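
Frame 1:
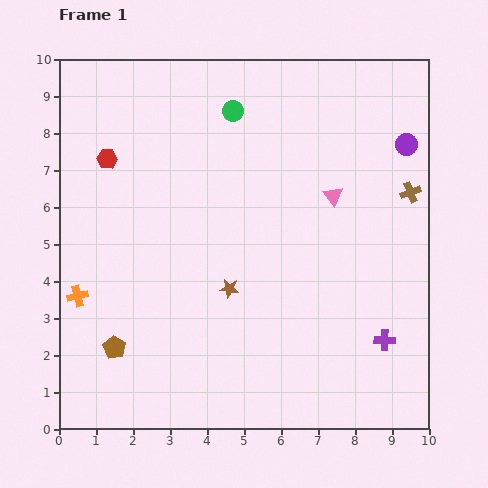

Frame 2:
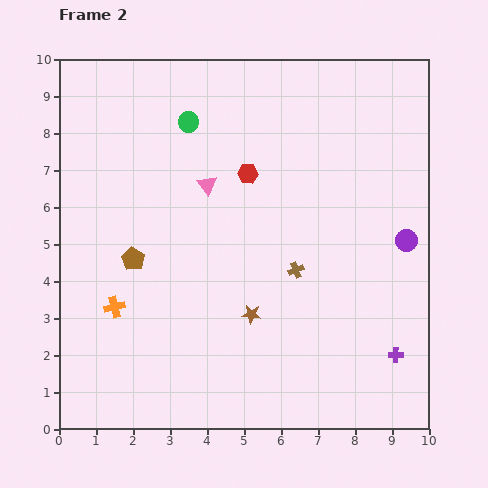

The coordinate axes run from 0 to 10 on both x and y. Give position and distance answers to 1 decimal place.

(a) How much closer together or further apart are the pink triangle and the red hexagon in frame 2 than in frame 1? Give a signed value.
-5.1

Distance in frame 1: 6.2. Distance in frame 2: 1.1.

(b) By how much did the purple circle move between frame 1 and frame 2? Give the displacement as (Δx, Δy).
(0.0, -2.6)

The purple circle was at (9.4, 7.7) in frame 1 and (9.4, 5.1) in frame 2.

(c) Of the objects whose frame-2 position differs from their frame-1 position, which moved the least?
the purple cross

(moved 0.5)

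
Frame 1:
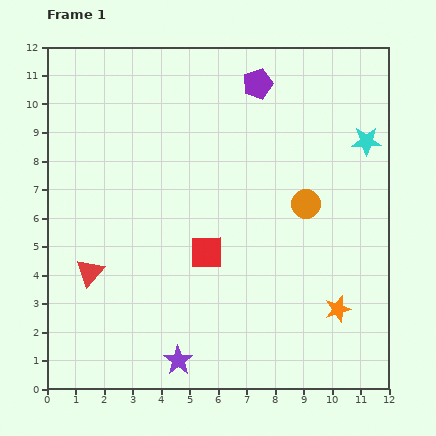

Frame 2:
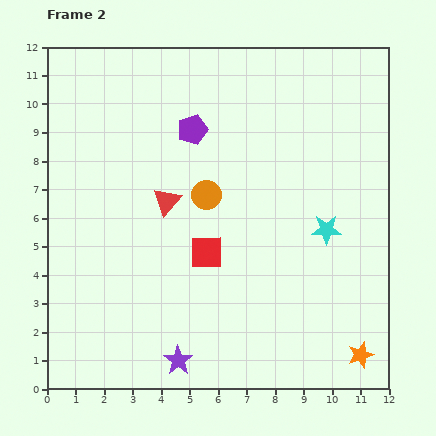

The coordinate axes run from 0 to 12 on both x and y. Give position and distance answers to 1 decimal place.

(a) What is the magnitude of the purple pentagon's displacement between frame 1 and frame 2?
2.8

The purple pentagon moved from (7.4, 10.7) to (5.1, 9.1), a distance of √(2.3² + 1.6²) ≈ 2.8.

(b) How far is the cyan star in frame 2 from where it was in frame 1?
3.4

The cyan star moved from (11.2, 8.7) to (9.8, 5.6), a distance of √(1.4² + 3.1²) ≈ 3.4.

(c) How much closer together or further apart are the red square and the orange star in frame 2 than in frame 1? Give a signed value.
+1.5

Distance in frame 1: 5.0. Distance in frame 2: 6.5.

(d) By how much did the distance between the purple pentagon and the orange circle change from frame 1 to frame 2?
-2.1

Distance in frame 1: 4.5. Distance in frame 2: 2.4.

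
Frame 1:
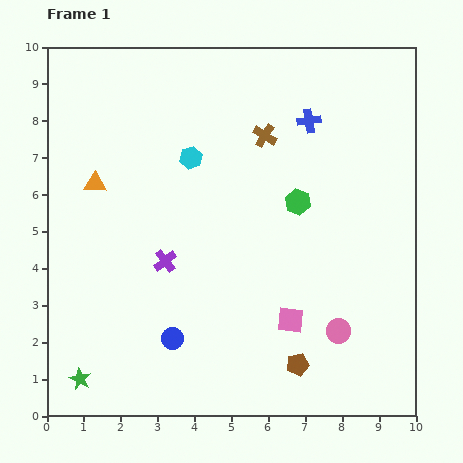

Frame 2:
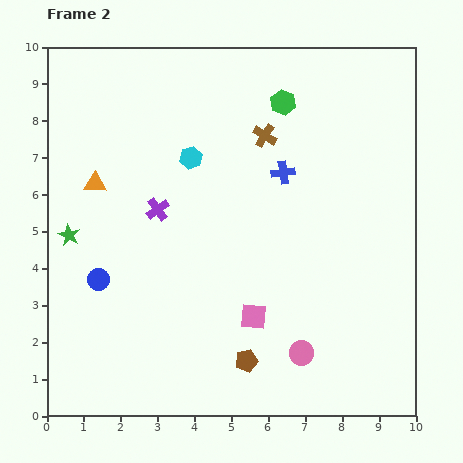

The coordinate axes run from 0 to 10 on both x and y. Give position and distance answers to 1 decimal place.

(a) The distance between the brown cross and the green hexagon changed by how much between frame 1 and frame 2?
-1.0

Distance in frame 1: 2.0. Distance in frame 2: 1.0.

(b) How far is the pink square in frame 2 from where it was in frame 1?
1.0

The pink square moved from (6.6, 2.6) to (5.6, 2.7), a distance of √(1.0² + 0.1²) ≈ 1.0.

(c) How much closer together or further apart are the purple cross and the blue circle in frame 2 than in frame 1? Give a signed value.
+0.4

Distance in frame 1: 2.1. Distance in frame 2: 2.5.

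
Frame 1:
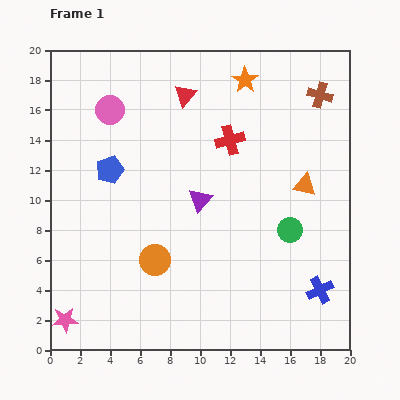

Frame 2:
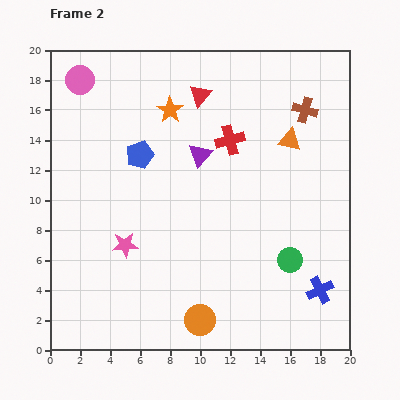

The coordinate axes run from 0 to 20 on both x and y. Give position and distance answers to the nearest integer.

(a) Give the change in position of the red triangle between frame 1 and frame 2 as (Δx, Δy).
(1, 0)

The red triangle was at (9, 17) in frame 1 and (10, 17) in frame 2.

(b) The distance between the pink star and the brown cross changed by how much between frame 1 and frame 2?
-8

Distance in frame 1: 23. Distance in frame 2: 15.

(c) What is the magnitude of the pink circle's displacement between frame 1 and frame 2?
3

The pink circle moved from (4, 16) to (2, 18), a distance of √(2² + 2²) ≈ 3.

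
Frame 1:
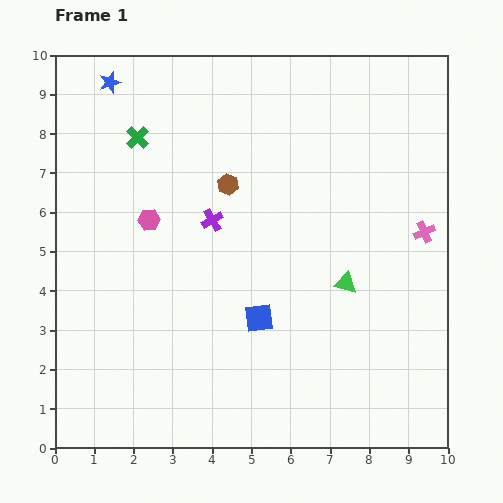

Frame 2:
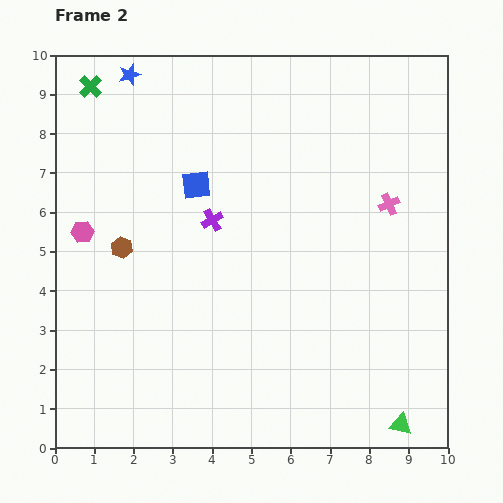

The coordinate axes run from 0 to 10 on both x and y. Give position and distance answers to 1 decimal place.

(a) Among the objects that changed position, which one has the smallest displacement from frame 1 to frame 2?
the blue star

(moved 0.5)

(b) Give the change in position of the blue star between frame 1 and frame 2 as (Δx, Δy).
(0.5, 0.2)

The blue star was at (1.4, 9.3) in frame 1 and (1.9, 9.5) in frame 2.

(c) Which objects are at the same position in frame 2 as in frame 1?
the purple cross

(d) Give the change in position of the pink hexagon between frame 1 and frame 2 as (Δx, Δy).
(-1.7, -0.3)

The pink hexagon was at (2.4, 5.8) in frame 1 and (0.7, 5.5) in frame 2.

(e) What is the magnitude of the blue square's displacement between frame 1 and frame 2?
3.8

The blue square moved from (5.2, 3.3) to (3.6, 6.7), a distance of √(1.6² + 3.4²) ≈ 3.8.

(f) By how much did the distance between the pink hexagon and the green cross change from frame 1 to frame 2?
+1.6

Distance in frame 1: 2.1. Distance in frame 2: 3.7.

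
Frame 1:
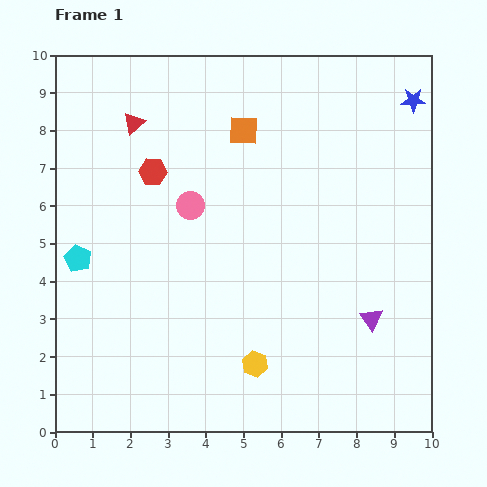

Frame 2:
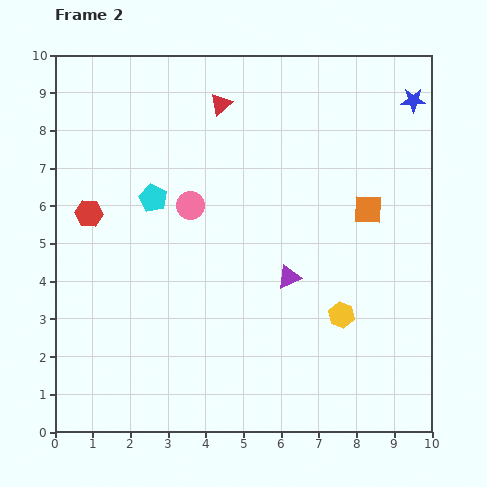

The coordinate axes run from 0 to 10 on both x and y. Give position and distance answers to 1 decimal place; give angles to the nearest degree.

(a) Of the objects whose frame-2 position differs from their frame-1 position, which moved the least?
the red hexagon

(moved 2.0)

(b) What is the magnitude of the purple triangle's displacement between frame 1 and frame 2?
2.5

The purple triangle moved from (8.4, 3.0) to (6.2, 4.1), a distance of √(2.2² + 1.1²) ≈ 2.5.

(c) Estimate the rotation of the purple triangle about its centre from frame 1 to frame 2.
41° clockwise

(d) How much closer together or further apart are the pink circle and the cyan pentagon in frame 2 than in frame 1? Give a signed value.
-2.3

Distance in frame 1: 3.3. Distance in frame 2: 1.0.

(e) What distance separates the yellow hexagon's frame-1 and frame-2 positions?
2.6

The yellow hexagon moved from (5.3, 1.8) to (7.6, 3.1), a distance of √(2.3² + 1.3²) ≈ 2.6.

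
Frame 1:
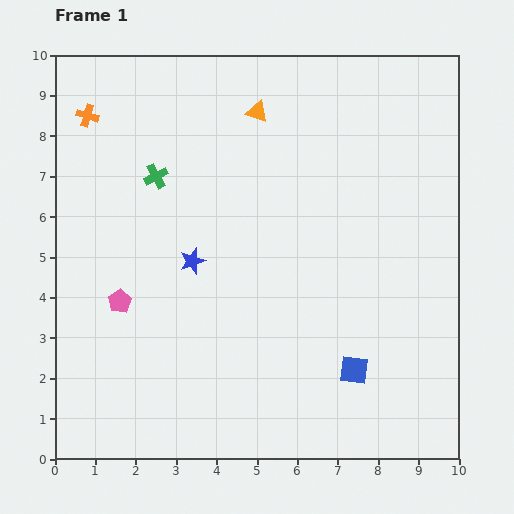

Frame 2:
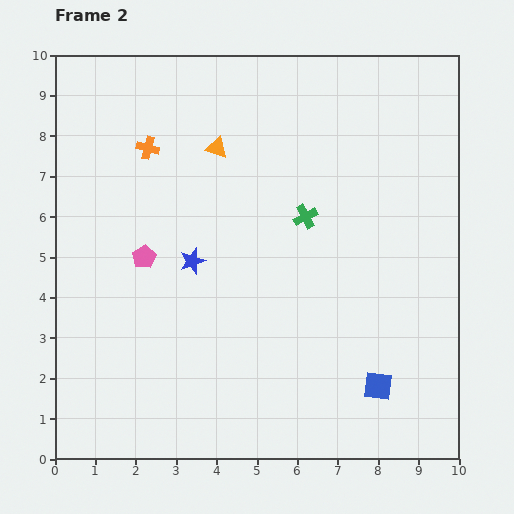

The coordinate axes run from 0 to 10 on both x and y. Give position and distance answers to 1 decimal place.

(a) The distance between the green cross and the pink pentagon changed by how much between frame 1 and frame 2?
+0.9

Distance in frame 1: 3.2. Distance in frame 2: 4.1.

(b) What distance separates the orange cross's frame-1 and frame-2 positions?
1.7

The orange cross moved from (0.8, 8.5) to (2.3, 7.7), a distance of √(1.5² + 0.8²) ≈ 1.7.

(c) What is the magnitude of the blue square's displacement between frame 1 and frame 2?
0.7

The blue square moved from (7.4, 2.2) to (8.0, 1.8), a distance of √(0.6² + 0.4²) ≈ 0.7.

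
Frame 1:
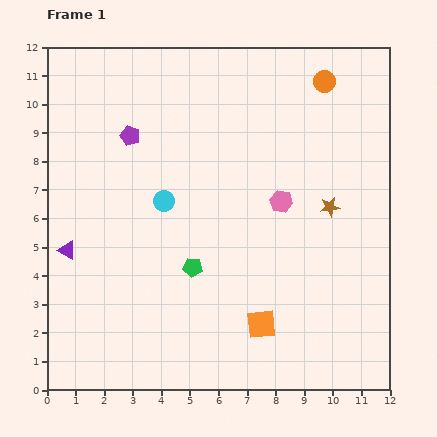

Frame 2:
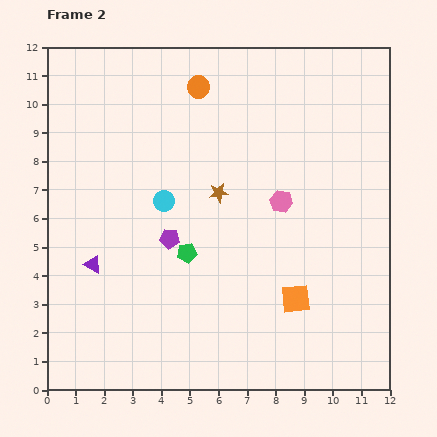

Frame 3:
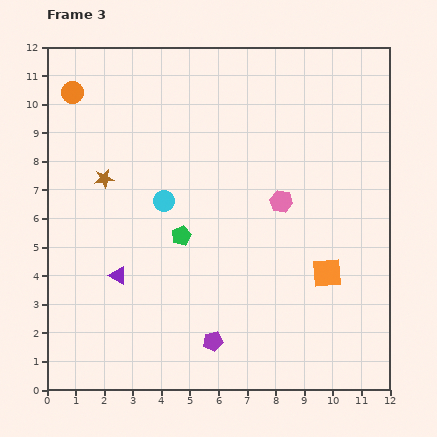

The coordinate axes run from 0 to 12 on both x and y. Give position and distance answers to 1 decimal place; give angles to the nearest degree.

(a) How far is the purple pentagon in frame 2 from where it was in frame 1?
3.9

The purple pentagon moved from (2.9, 8.9) to (4.3, 5.3), a distance of √(1.4² + 3.6²) ≈ 3.9.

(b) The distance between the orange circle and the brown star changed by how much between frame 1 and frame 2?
-0.6

Distance in frame 1: 4.4. Distance in frame 2: 3.8.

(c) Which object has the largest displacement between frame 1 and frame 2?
the orange circle

(moved 4.4; next 3.9)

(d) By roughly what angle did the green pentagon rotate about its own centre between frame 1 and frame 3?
30° counter-clockwise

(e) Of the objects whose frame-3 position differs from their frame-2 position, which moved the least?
the green pentagon

(moved 0.6)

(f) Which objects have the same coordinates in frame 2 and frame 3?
the pink hexagon, the cyan circle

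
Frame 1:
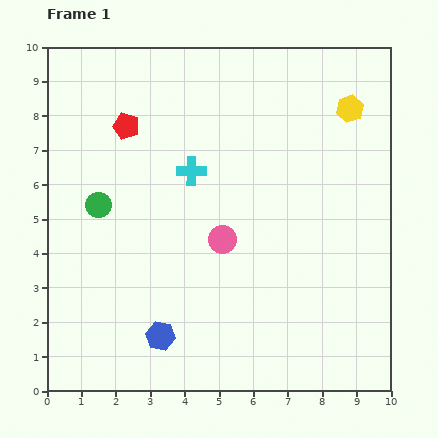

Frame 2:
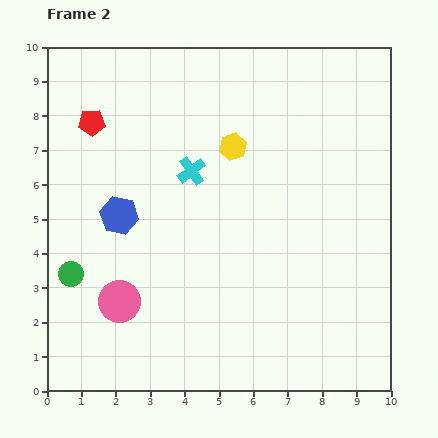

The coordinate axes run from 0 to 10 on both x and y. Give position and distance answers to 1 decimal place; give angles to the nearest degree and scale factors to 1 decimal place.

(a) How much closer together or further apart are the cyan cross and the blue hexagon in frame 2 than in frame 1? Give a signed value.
-2.4

Distance in frame 1: 4.9. Distance in frame 2: 2.5.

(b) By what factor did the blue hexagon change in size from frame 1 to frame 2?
1.3×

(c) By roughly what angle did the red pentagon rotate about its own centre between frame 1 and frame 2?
21° counter-clockwise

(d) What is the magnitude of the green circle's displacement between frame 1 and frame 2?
2.2

The green circle moved from (1.5, 5.4) to (0.7, 3.4), a distance of √(0.8² + 2.0²) ≈ 2.2.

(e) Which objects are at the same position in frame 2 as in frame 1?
the cyan cross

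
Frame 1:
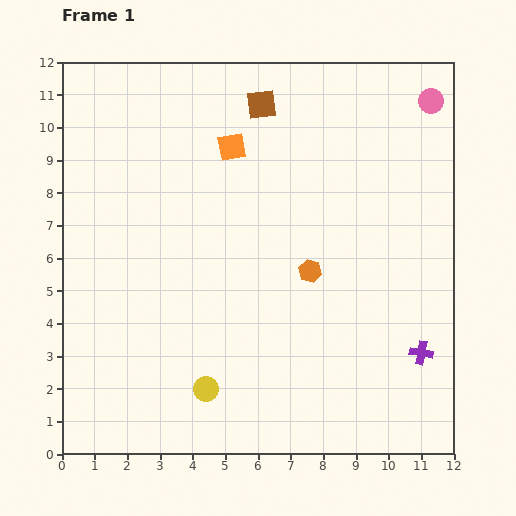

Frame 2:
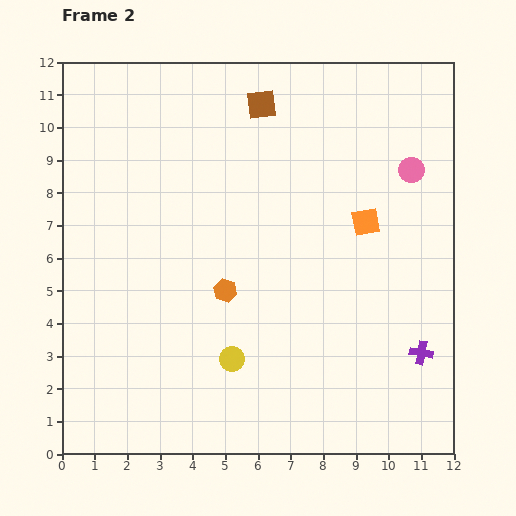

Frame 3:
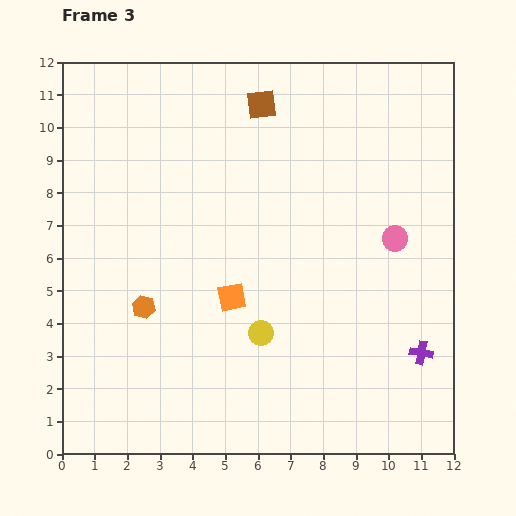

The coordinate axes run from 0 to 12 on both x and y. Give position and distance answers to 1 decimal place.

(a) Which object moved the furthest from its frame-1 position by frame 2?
the orange square

(moved 4.7; next 2.7)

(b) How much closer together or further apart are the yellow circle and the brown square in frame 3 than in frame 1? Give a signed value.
-1.9

Distance in frame 1: 8.9. Distance in frame 3: 7.0.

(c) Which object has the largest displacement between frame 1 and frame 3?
the orange hexagon

(moved 5.2; next 4.6)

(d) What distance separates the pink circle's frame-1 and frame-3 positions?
4.3

The pink circle moved from (11.3, 10.8) to (10.2, 6.6), a distance of √(1.1² + 4.2²) ≈ 4.3.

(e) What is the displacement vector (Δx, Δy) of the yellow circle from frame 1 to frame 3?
(1.7, 1.7)

The yellow circle was at (4.4, 2.0) in frame 1 and (6.1, 3.7) in frame 3.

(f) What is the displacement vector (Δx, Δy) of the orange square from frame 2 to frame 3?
(-4.1, -2.3)

The orange square was at (9.3, 7.1) in frame 2 and (5.2, 4.8) in frame 3.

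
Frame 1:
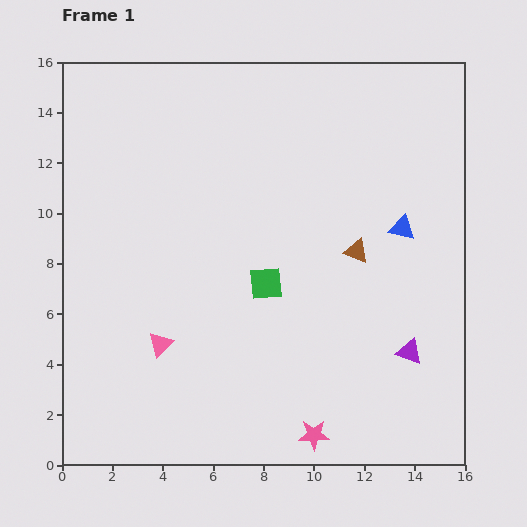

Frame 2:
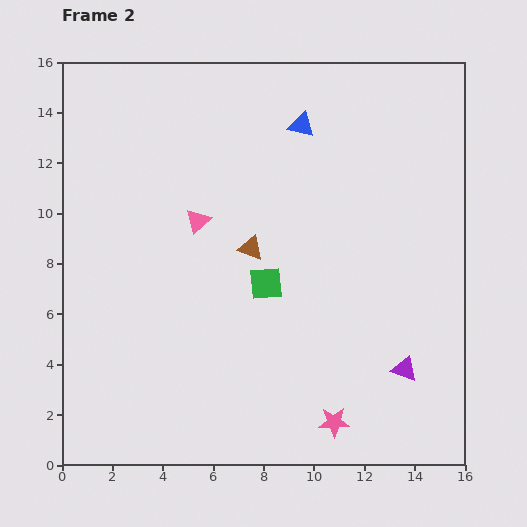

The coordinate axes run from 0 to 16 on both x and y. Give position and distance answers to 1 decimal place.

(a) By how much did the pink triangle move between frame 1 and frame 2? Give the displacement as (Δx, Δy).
(1.5, 4.9)

The pink triangle was at (3.9, 4.8) in frame 1 and (5.4, 9.7) in frame 2.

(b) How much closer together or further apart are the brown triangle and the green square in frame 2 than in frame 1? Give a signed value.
-2.3

Distance in frame 1: 3.8. Distance in frame 2: 1.5.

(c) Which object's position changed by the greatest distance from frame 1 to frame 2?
the blue triangle

(moved 5.7; next 5.1)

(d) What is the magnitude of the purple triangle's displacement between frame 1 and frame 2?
0.7

The purple triangle moved from (13.8, 4.5) to (13.6, 3.8), a distance of √(0.2² + 0.7²) ≈ 0.7.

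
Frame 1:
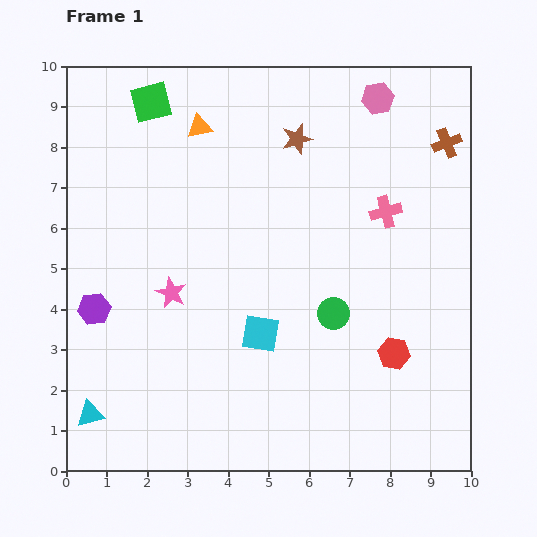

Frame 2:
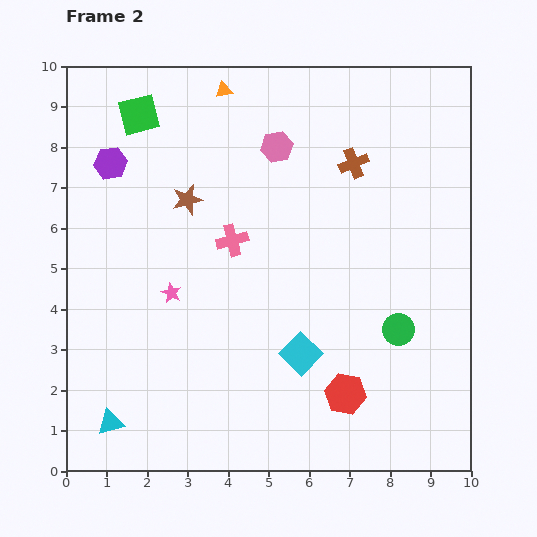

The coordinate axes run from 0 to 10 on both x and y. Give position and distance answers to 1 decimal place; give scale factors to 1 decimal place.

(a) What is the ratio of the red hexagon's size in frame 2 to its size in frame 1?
1.3×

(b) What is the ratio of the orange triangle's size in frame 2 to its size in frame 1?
0.7×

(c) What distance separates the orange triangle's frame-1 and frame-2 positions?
1.1

The orange triangle moved from (3.3, 8.5) to (3.9, 9.4), a distance of √(0.6² + 0.9²) ≈ 1.1.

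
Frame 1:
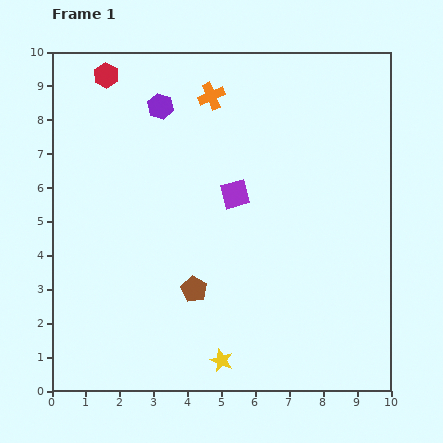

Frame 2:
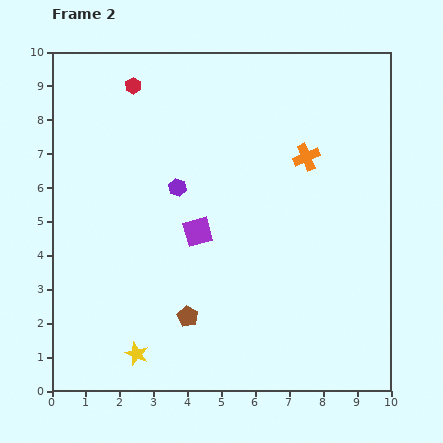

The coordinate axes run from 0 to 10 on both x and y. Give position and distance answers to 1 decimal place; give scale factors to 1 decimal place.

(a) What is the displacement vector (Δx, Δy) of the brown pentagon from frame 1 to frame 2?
(-0.2, -0.8)

The brown pentagon was at (4.2, 3.0) in frame 1 and (4.0, 2.2) in frame 2.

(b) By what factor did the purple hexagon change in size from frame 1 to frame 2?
0.7×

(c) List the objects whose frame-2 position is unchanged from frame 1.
none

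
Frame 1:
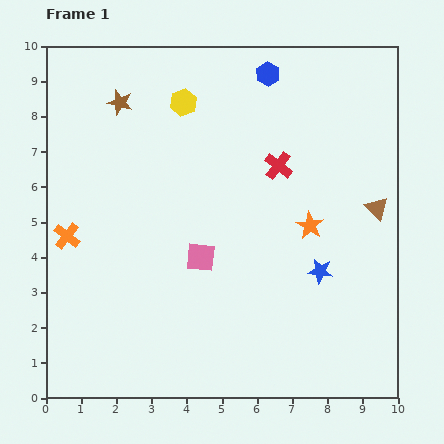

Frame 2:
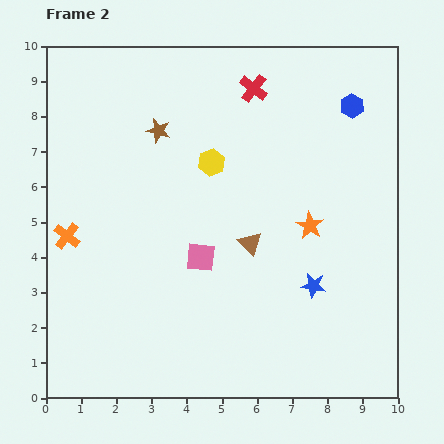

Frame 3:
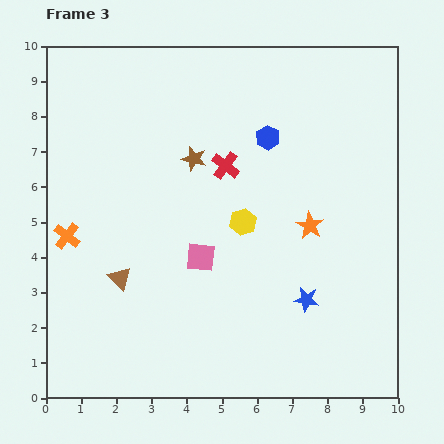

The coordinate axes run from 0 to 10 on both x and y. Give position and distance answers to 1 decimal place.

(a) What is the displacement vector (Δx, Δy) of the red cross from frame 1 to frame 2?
(-0.7, 2.2)

The red cross was at (6.6, 6.6) in frame 1 and (5.9, 8.8) in frame 2.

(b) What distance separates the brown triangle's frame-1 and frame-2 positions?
3.7

The brown triangle moved from (9.4, 5.4) to (5.8, 4.4), a distance of √(3.6² + 1.0²) ≈ 3.7.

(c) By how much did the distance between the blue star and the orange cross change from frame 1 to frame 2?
-0.2

Distance in frame 1: 7.3. Distance in frame 2: 7.1.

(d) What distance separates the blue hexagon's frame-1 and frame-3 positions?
1.8

The blue hexagon moved from (6.3, 9.2) to (6.3, 7.4), a distance of √(0.0² + 1.8²) ≈ 1.8.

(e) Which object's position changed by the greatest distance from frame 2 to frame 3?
the brown triangle

(moved 3.8; next 2.6)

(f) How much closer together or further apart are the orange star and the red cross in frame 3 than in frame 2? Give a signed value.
-1.3

Distance in frame 2: 4.2. Distance in frame 3: 2.9.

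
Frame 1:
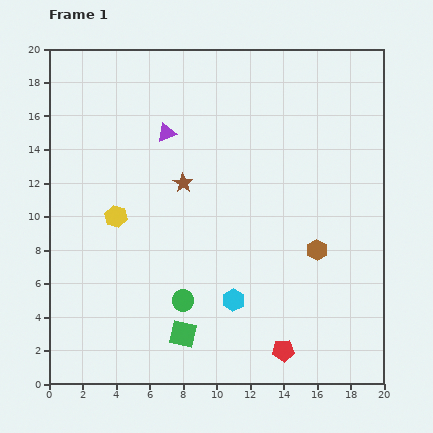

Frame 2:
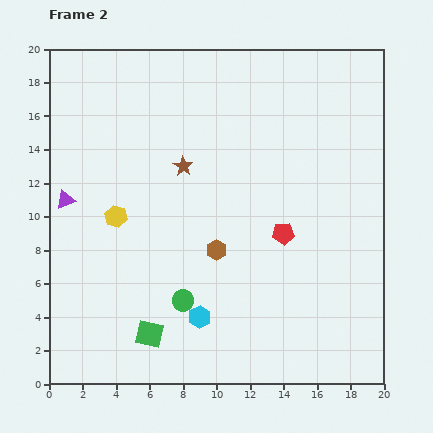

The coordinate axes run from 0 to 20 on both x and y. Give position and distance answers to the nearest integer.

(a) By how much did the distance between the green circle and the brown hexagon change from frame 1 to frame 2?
-5

Distance in frame 1: 9. Distance in frame 2: 4.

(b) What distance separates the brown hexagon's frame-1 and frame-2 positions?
6

The brown hexagon moved from (16, 8) to (10, 8), a distance of √(6² + 0²) ≈ 6.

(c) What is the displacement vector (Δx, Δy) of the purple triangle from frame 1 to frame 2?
(-6, -4)

The purple triangle was at (7, 15) in frame 1 and (1, 11) in frame 2.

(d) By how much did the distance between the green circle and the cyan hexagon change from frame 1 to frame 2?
-2

Distance in frame 1: 3. Distance in frame 2: 1.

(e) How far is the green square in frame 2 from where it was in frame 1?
2

The green square moved from (8, 3) to (6, 3), a distance of √(2² + 0²) ≈ 2.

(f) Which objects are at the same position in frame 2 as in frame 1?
the green circle, the yellow hexagon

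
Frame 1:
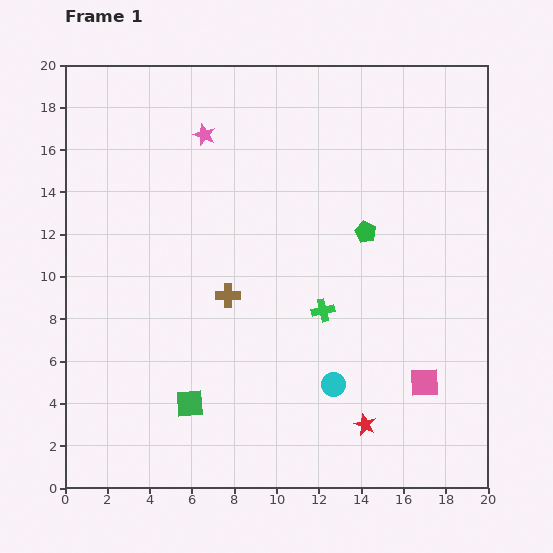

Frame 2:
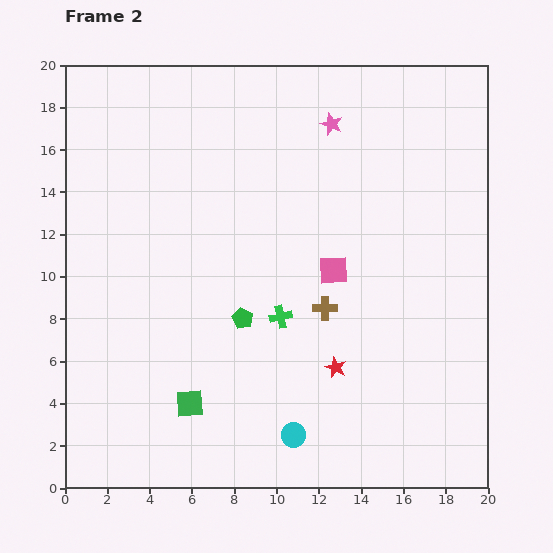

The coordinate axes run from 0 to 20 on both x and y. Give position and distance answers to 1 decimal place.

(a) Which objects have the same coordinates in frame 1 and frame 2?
the green square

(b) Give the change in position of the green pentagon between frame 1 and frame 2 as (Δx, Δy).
(-5.8, -4.1)

The green pentagon was at (14.2, 12.1) in frame 1 and (8.4, 8.0) in frame 2.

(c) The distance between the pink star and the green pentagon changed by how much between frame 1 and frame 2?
+1.2

Distance in frame 1: 8.9. Distance in frame 2: 10.1.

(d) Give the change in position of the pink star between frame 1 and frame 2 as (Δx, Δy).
(6.0, 0.5)

The pink star was at (6.6, 16.7) in frame 1 and (12.6, 17.2) in frame 2.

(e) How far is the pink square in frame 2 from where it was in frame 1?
6.8

The pink square moved from (17.0, 5.0) to (12.7, 10.3), a distance of √(4.3² + 5.3²) ≈ 6.8.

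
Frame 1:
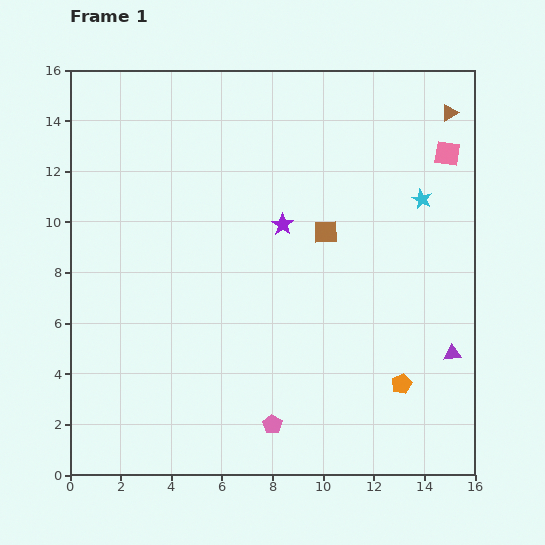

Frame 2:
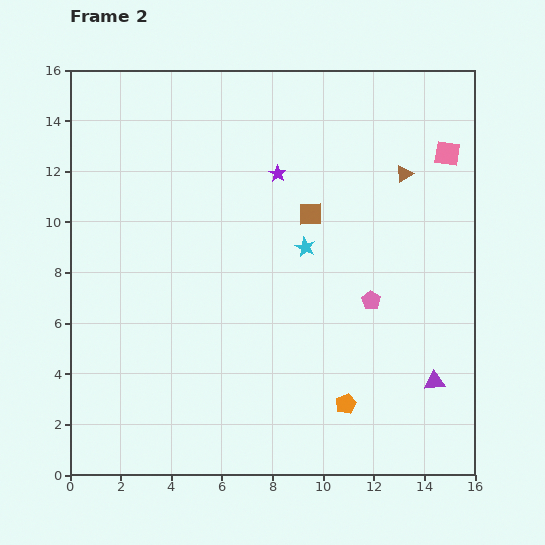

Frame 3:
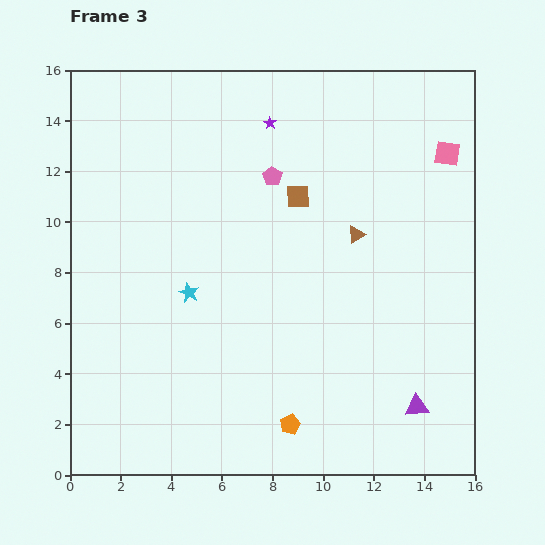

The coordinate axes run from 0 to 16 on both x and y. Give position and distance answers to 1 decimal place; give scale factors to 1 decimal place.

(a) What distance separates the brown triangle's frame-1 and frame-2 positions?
3.0

The brown triangle moved from (15.0, 14.3) to (13.2, 11.9), a distance of √(1.8² + 2.4²) ≈ 3.0.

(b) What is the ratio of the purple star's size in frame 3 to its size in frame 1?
0.6×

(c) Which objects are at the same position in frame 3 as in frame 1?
the pink square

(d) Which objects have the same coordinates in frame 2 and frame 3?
the pink square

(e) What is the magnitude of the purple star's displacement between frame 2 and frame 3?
2.0

The purple star moved from (8.2, 11.9) to (7.9, 13.9), a distance of √(0.3² + 2.0²) ≈ 2.0.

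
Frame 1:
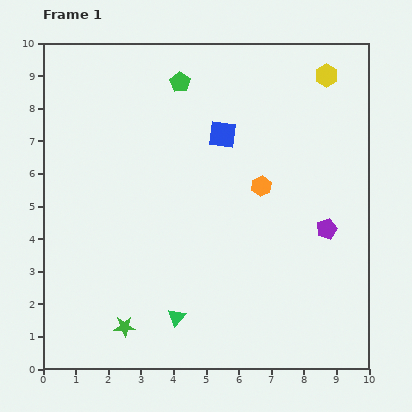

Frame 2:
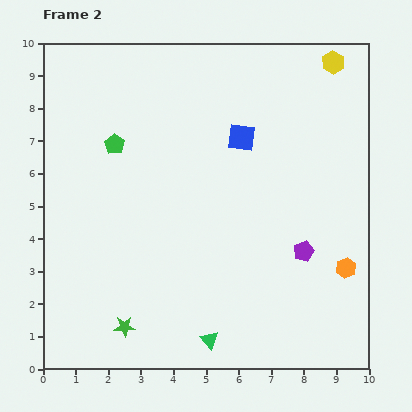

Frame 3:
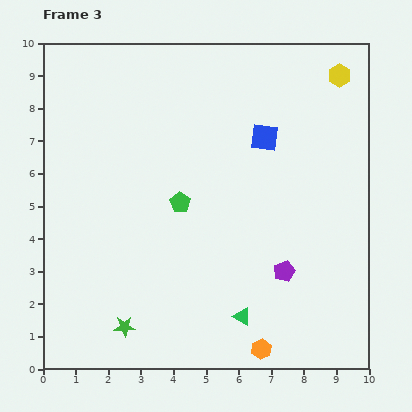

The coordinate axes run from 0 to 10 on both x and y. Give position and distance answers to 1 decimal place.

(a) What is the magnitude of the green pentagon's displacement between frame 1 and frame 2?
2.8

The green pentagon moved from (4.2, 8.8) to (2.2, 6.9), a distance of √(2.0² + 1.9²) ≈ 2.8.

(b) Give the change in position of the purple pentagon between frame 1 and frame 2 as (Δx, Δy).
(-0.7, -0.7)

The purple pentagon was at (8.7, 4.3) in frame 1 and (8.0, 3.6) in frame 2.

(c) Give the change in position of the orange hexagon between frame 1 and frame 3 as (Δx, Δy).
(0.0, -5.0)

The orange hexagon was at (6.7, 5.6) in frame 1 and (6.7, 0.6) in frame 3.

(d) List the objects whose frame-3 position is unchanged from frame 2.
the green star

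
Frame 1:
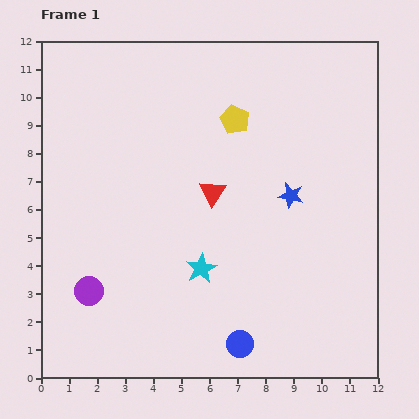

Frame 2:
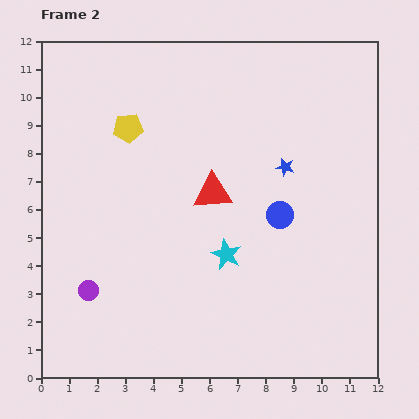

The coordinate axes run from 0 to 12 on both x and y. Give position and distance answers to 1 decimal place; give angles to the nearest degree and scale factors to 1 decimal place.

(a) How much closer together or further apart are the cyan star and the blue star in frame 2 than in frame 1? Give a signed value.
-0.4

Distance in frame 1: 4.1. Distance in frame 2: 3.7.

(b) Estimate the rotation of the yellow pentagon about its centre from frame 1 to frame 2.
31° counter-clockwise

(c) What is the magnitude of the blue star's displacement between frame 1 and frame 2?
1.0

The blue star moved from (8.9, 6.5) to (8.7, 7.5), a distance of √(0.2² + 1.0²) ≈ 1.0.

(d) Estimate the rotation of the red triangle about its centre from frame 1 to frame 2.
53° clockwise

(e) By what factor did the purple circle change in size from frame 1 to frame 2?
0.7×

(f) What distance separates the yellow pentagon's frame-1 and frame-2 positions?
3.8

The yellow pentagon moved from (6.9, 9.2) to (3.1, 8.9), a distance of √(3.8² + 0.3²) ≈ 3.8.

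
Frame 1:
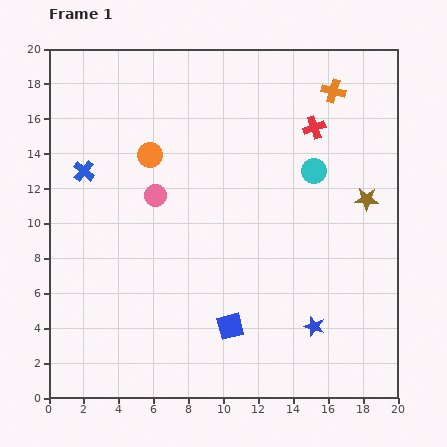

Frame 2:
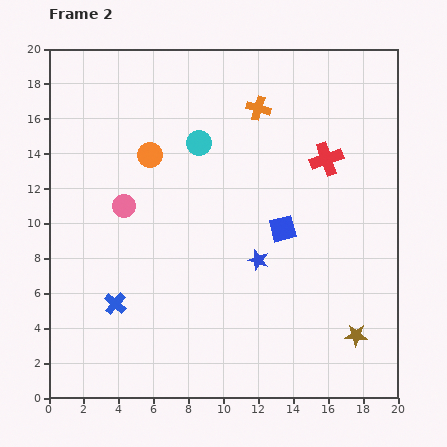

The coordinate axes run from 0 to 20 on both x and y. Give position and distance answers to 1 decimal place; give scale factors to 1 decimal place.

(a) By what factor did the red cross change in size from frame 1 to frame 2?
1.5×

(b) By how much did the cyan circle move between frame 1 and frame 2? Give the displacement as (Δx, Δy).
(-6.6, 1.6)

The cyan circle was at (15.2, 13.0) in frame 1 and (8.6, 14.6) in frame 2.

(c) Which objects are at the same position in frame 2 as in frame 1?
the orange circle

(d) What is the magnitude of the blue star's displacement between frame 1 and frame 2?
5.0

The blue star moved from (15.2, 4.1) to (12.0, 7.9), a distance of √(3.2² + 3.8²) ≈ 5.0.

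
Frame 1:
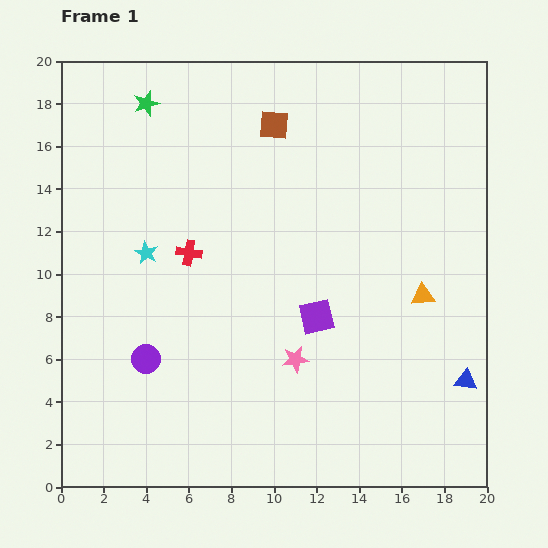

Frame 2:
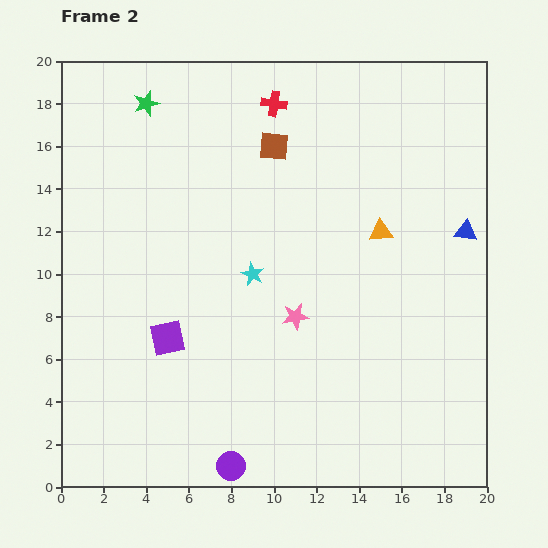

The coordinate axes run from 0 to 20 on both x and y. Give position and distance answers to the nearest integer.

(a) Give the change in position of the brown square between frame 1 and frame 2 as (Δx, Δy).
(0, -1)

The brown square was at (10, 17) in frame 1 and (10, 16) in frame 2.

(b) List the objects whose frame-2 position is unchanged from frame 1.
the green star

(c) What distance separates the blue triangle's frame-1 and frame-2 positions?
7

The blue triangle moved from (19, 5) to (19, 12), a distance of √(0² + 7²) ≈ 7.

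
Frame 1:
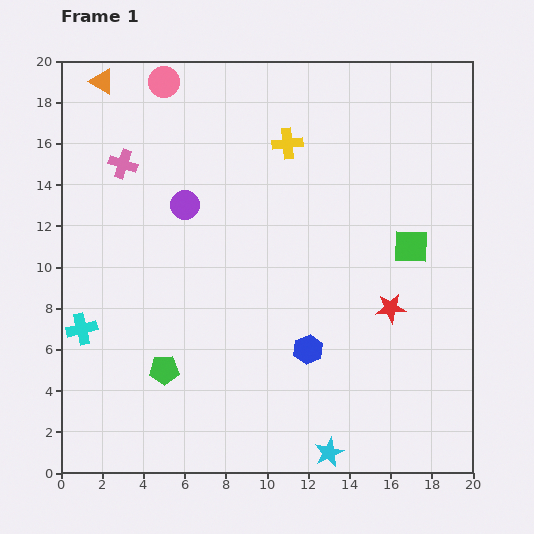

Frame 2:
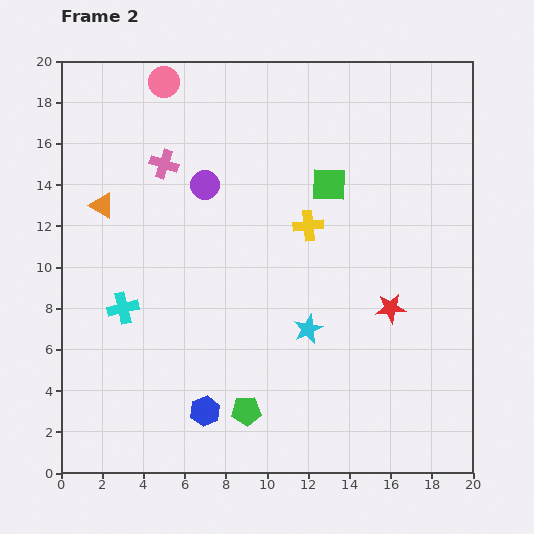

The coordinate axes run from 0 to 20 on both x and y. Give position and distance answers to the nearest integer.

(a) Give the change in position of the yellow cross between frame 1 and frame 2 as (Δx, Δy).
(1, -4)

The yellow cross was at (11, 16) in frame 1 and (12, 12) in frame 2.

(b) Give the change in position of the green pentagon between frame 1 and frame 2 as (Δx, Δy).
(4, -2)

The green pentagon was at (5, 5) in frame 1 and (9, 3) in frame 2.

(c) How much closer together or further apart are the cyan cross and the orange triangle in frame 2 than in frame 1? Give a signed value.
-7

Distance in frame 1: 12. Distance in frame 2: 5.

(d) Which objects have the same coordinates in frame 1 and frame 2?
the red star, the pink circle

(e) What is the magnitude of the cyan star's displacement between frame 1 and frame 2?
6

The cyan star moved from (13, 1) to (12, 7), a distance of √(1² + 6²) ≈ 6.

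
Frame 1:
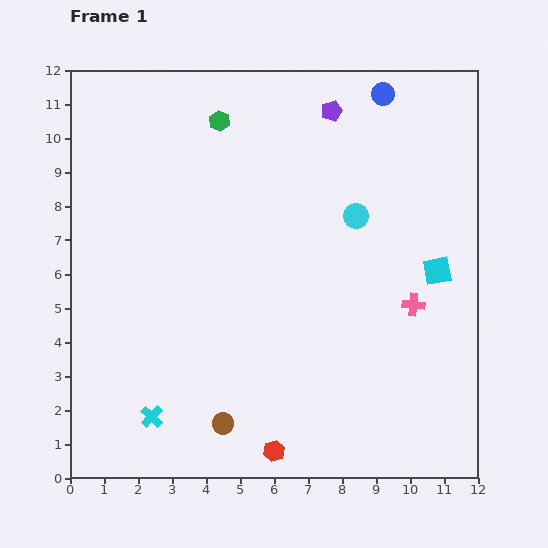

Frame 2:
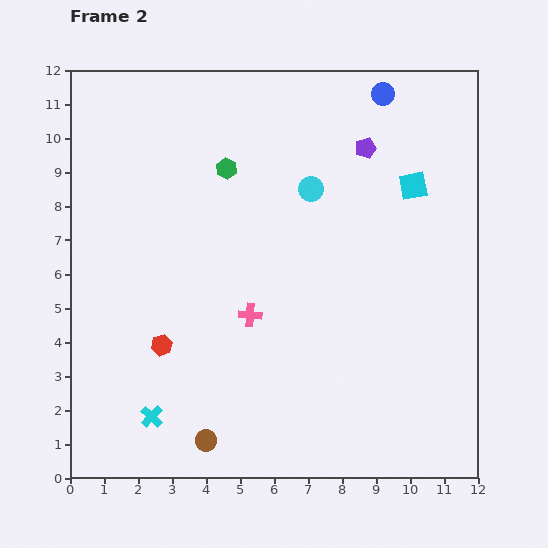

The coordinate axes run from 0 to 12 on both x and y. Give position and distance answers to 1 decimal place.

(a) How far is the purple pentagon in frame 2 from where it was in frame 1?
1.5

The purple pentagon moved from (7.7, 10.8) to (8.7, 9.7), a distance of √(1.0² + 1.1²) ≈ 1.5.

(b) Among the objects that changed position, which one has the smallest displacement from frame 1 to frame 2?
the brown circle

(moved 0.7)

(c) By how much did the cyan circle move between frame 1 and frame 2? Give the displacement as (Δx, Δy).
(-1.3, 0.8)

The cyan circle was at (8.4, 7.7) in frame 1 and (7.1, 8.5) in frame 2.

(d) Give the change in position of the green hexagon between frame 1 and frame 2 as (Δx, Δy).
(0.2, -1.4)

The green hexagon was at (4.4, 10.5) in frame 1 and (4.6, 9.1) in frame 2.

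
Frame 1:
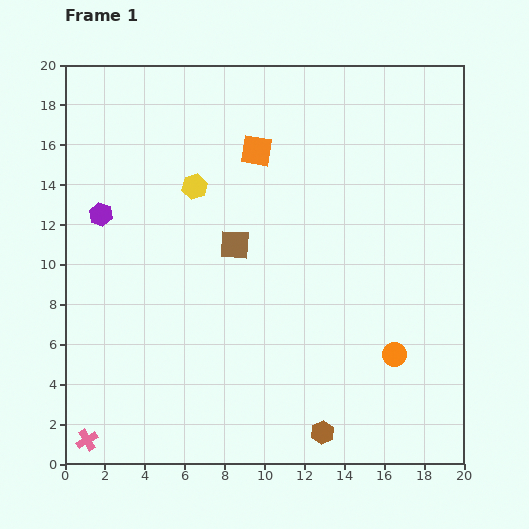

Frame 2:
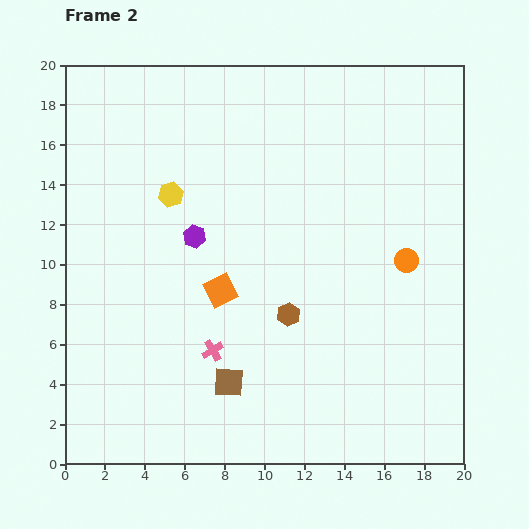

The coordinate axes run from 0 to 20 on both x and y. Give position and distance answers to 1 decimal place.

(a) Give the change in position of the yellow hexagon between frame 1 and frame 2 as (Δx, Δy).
(-1.2, -0.4)

The yellow hexagon was at (6.5, 13.9) in frame 1 and (5.3, 13.5) in frame 2.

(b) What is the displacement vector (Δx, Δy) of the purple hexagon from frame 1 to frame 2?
(4.7, -1.1)

The purple hexagon was at (1.8, 12.5) in frame 1 and (6.5, 11.4) in frame 2.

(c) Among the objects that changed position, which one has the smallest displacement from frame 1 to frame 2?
the yellow hexagon

(moved 1.3)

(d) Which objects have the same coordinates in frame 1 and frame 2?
none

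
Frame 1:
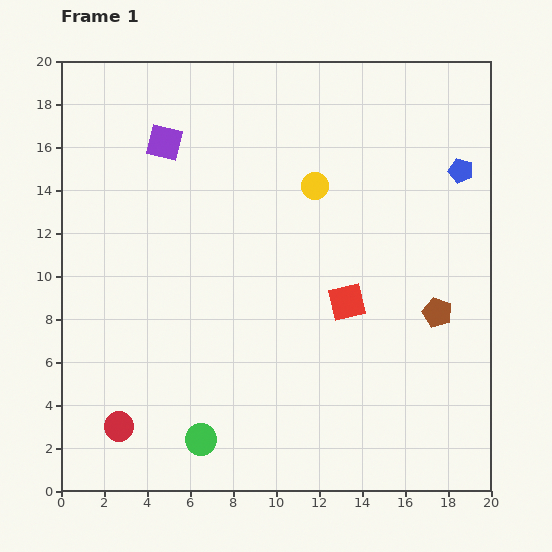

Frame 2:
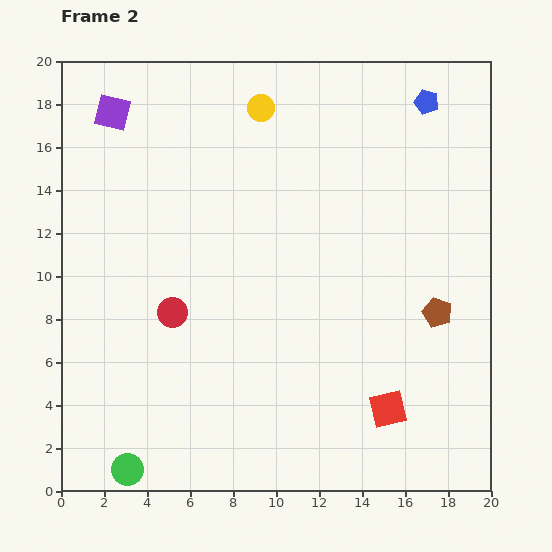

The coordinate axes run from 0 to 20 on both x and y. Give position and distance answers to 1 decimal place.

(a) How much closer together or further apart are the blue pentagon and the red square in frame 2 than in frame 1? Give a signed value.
+6.3

Distance in frame 1: 8.1. Distance in frame 2: 14.4.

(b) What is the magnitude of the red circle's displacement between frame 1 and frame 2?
5.9

The red circle moved from (2.7, 3.0) to (5.2, 8.3), a distance of √(2.5² + 5.3²) ≈ 5.9.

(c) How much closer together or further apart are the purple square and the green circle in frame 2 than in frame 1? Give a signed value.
+2.7

Distance in frame 1: 13.9. Distance in frame 2: 16.6.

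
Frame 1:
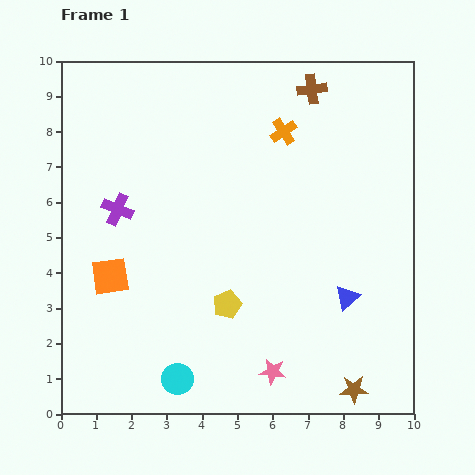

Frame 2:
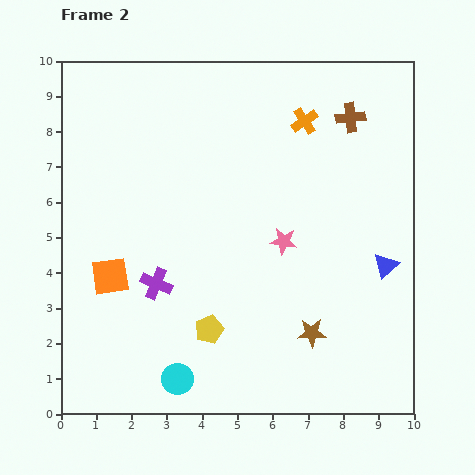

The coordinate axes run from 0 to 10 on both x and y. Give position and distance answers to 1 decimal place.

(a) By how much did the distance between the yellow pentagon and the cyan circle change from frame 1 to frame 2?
-0.8

Distance in frame 1: 2.5. Distance in frame 2: 1.7.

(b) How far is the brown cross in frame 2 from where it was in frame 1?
1.4

The brown cross moved from (7.1, 9.2) to (8.2, 8.4), a distance of √(1.1² + 0.8²) ≈ 1.4.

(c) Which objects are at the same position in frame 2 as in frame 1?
the cyan circle, the orange square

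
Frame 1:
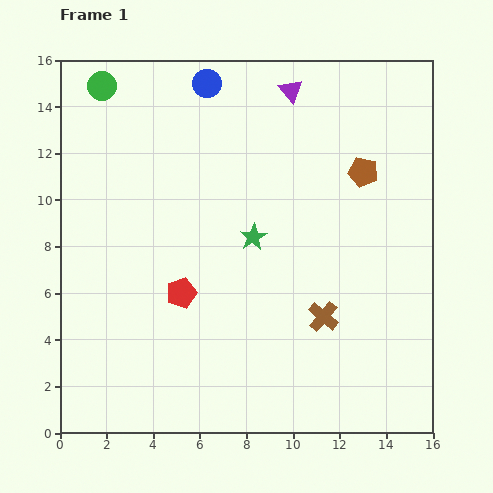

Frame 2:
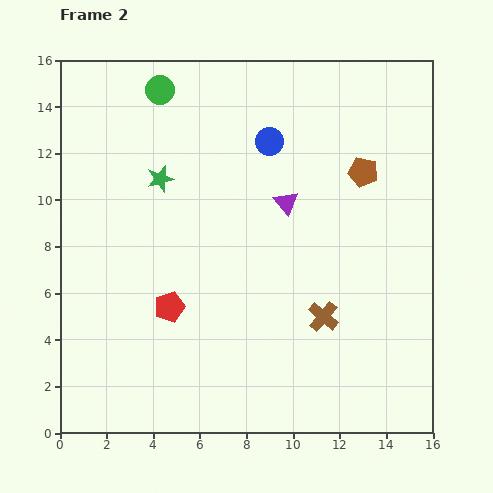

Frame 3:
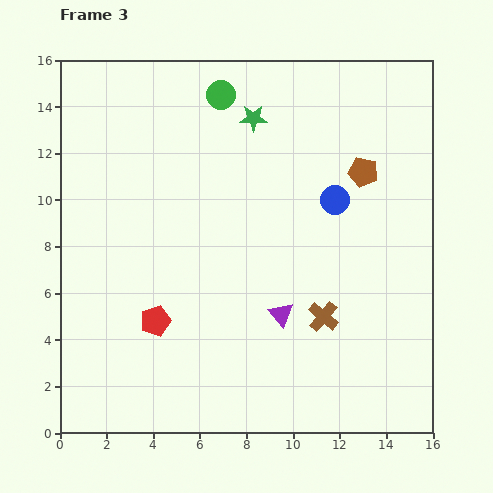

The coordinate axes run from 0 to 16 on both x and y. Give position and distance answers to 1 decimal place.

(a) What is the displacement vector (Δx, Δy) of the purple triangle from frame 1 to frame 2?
(-0.2, -4.8)

The purple triangle was at (9.9, 14.7) in frame 1 and (9.7, 9.9) in frame 2.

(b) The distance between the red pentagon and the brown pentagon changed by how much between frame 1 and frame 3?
+1.6

Distance in frame 1: 9.4. Distance in frame 3: 11.0.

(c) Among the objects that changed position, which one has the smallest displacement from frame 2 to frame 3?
the red pentagon

(moved 0.8)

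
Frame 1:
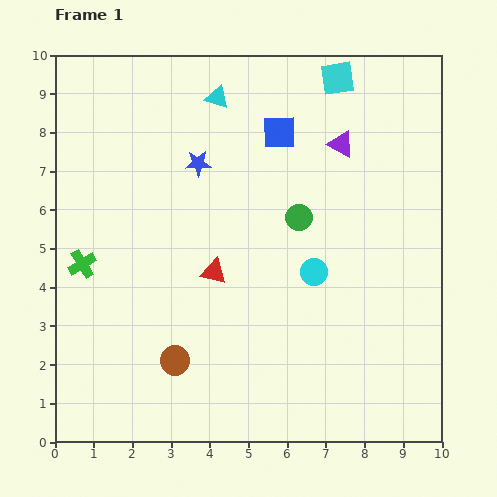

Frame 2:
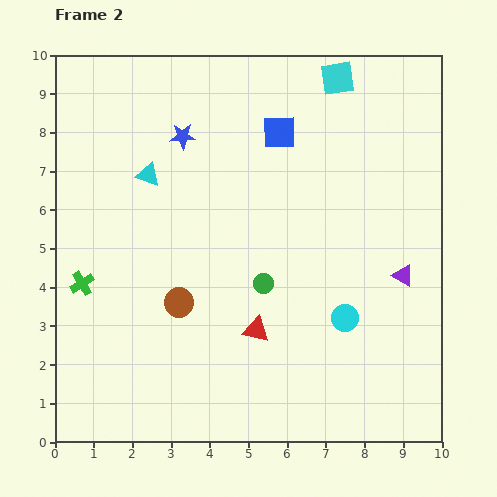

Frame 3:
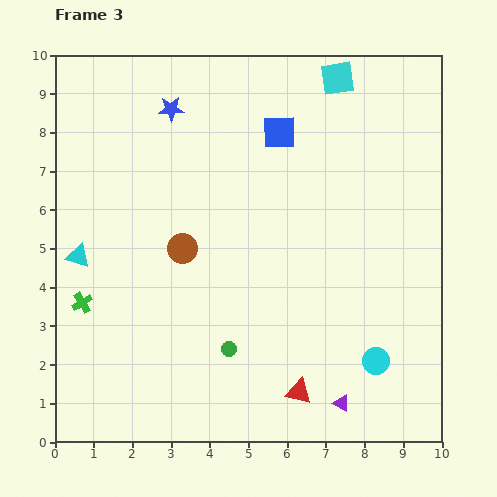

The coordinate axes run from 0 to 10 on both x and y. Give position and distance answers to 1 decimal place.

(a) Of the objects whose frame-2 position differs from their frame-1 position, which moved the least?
the green cross

(moved 0.5)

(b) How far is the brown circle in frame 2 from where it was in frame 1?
1.5

The brown circle moved from (3.1, 2.1) to (3.2, 3.6), a distance of √(0.1² + 1.5²) ≈ 1.5.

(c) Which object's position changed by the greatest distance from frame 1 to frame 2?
the purple triangle

(moved 3.8; next 2.7)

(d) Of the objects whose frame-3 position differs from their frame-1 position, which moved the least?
the green cross

(moved 1.0)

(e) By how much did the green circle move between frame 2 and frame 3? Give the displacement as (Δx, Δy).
(-0.9, -1.7)

The green circle was at (5.4, 4.1) in frame 2 and (4.5, 2.4) in frame 3.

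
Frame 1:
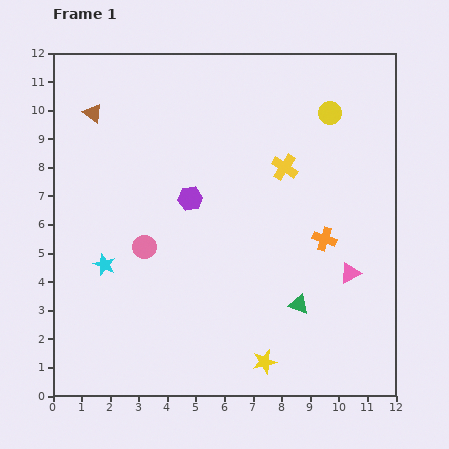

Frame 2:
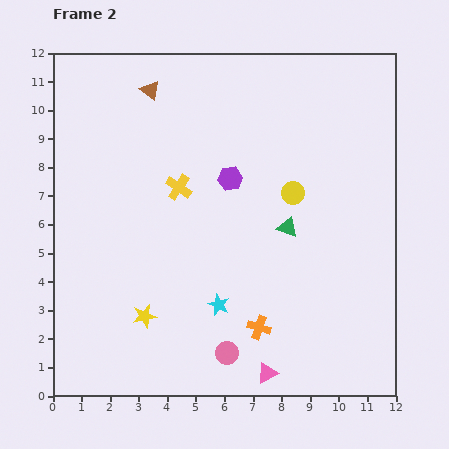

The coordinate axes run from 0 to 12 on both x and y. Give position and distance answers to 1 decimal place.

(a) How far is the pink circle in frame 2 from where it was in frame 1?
4.7

The pink circle moved from (3.2, 5.2) to (6.1, 1.5), a distance of √(2.9² + 3.7²) ≈ 4.7.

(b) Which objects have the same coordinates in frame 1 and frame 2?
none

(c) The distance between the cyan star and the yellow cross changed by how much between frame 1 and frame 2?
-2.9

Distance in frame 1: 7.2. Distance in frame 2: 4.3.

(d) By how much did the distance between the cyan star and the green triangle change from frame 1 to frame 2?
-3.3

Distance in frame 1: 6.9. Distance in frame 2: 3.6.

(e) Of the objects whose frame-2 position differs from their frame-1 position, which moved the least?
the purple hexagon

(moved 1.6)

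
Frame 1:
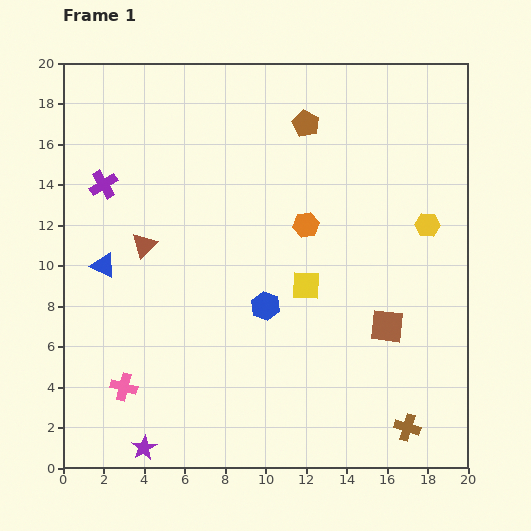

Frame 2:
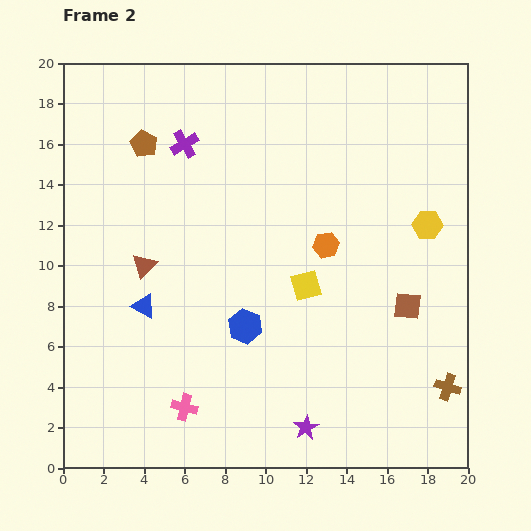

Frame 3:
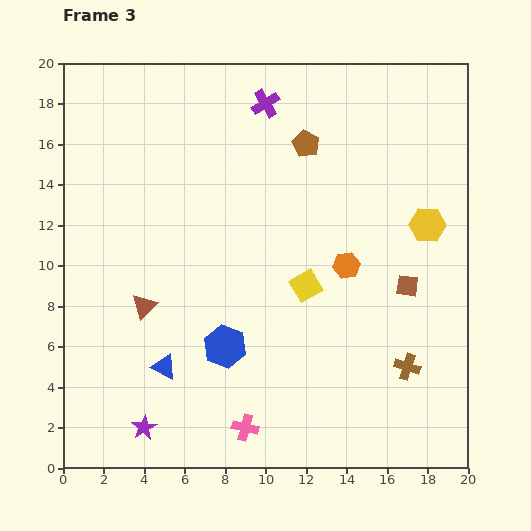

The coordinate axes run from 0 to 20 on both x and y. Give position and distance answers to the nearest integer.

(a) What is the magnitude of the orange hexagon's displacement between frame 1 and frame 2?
1

The orange hexagon moved from (12, 12) to (13, 11), a distance of √(1² + 1²) ≈ 1.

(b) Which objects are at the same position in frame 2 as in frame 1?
the yellow square, the yellow hexagon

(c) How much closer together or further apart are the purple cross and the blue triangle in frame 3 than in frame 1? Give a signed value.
+10

Distance in frame 1: 4. Distance in frame 3: 14.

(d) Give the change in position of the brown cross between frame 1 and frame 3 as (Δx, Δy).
(0, 3)

The brown cross was at (17, 2) in frame 1 and (17, 5) in frame 3.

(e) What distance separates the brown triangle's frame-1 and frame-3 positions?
3

The brown triangle moved from (4, 11) to (4, 8), a distance of √(0² + 3²) ≈ 3.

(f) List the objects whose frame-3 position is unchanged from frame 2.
the yellow square, the yellow hexagon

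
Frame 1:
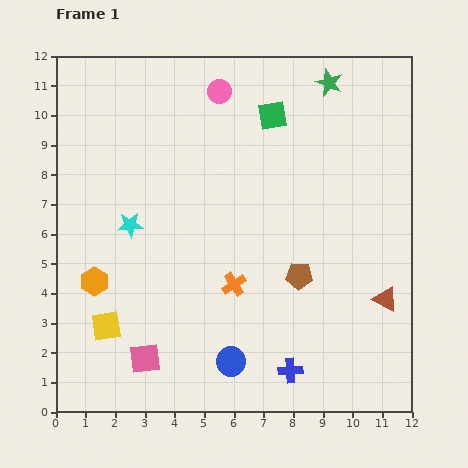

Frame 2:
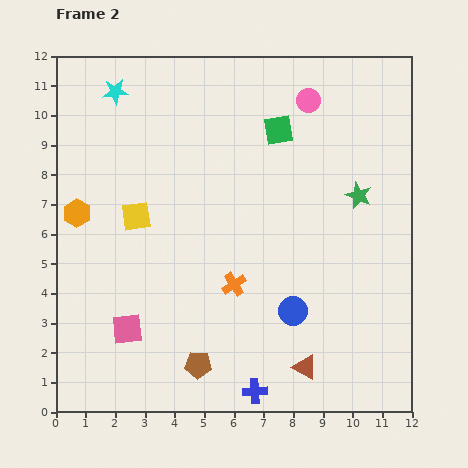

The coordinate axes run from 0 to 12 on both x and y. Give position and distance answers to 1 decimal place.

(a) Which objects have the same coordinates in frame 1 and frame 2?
the orange cross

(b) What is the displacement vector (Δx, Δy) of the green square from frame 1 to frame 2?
(0.2, -0.5)

The green square was at (7.3, 10.0) in frame 1 and (7.5, 9.5) in frame 2.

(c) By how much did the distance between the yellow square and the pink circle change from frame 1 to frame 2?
-1.8

Distance in frame 1: 8.8. Distance in frame 2: 7.0.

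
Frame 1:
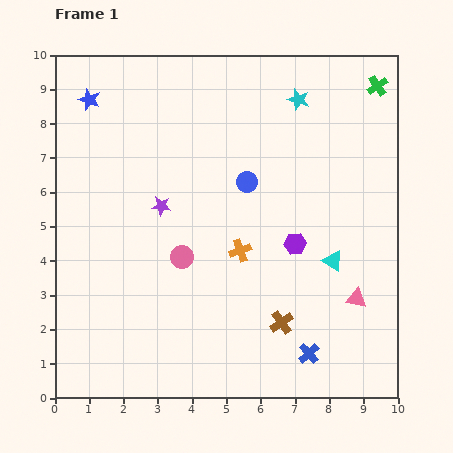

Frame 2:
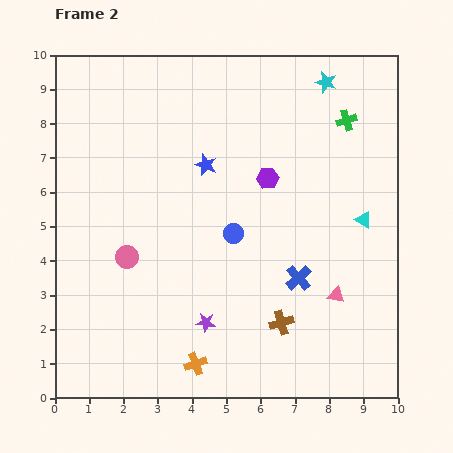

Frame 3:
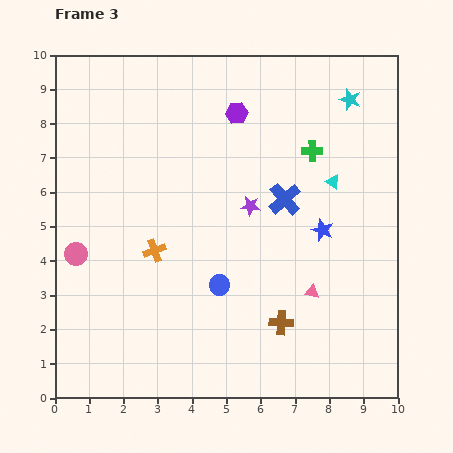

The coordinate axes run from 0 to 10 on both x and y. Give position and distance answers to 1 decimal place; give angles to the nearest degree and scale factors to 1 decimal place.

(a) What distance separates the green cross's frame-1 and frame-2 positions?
1.3

The green cross moved from (9.4, 9.1) to (8.5, 8.1), a distance of √(0.9² + 1.0²) ≈ 1.3.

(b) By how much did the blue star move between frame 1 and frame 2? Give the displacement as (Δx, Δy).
(3.4, -1.9)

The blue star was at (1.0, 8.7) in frame 1 and (4.4, 6.8) in frame 2.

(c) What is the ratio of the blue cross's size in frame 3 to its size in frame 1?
1.5×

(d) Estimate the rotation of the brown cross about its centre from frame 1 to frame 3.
40° clockwise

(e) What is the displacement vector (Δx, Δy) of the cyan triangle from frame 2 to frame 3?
(-0.9, 1.1)

The cyan triangle was at (9.0, 5.2) in frame 2 and (8.1, 6.3) in frame 3.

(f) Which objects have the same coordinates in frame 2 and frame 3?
the brown cross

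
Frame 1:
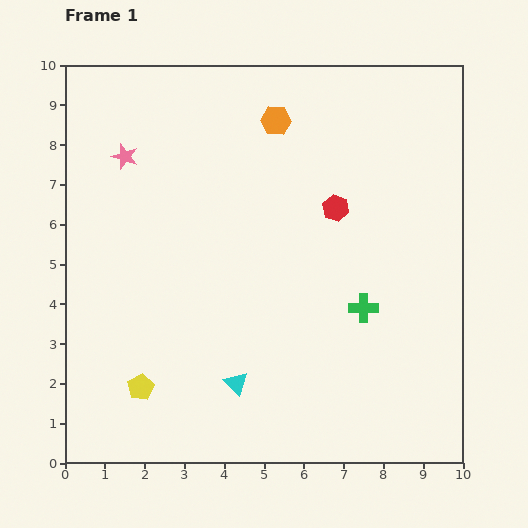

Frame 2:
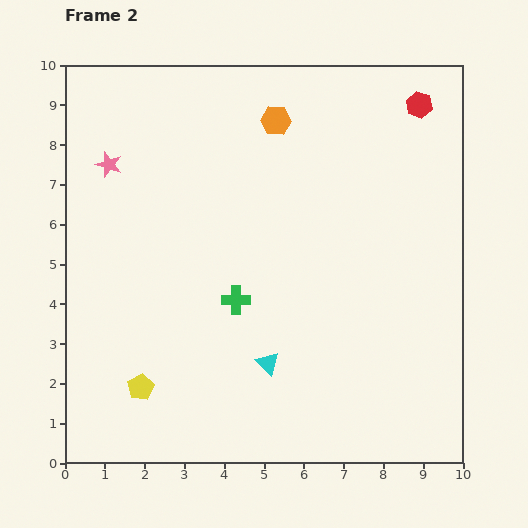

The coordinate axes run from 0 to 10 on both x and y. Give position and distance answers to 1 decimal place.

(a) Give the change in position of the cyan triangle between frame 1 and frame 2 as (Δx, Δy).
(0.8, 0.5)

The cyan triangle was at (4.3, 2.0) in frame 1 and (5.1, 2.5) in frame 2.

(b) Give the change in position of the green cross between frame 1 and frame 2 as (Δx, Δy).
(-3.2, 0.2)

The green cross was at (7.5, 3.9) in frame 1 and (4.3, 4.1) in frame 2.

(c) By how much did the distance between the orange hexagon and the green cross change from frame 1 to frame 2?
-0.6

Distance in frame 1: 5.2. Distance in frame 2: 4.6.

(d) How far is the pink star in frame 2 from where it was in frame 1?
0.4

The pink star moved from (1.5, 7.7) to (1.1, 7.5), a distance of √(0.4² + 0.2²) ≈ 0.4.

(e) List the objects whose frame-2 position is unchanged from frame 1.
the yellow pentagon, the orange hexagon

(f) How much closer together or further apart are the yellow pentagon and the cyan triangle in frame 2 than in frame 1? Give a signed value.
+0.9

Distance in frame 1: 2.4. Distance in frame 2: 3.3.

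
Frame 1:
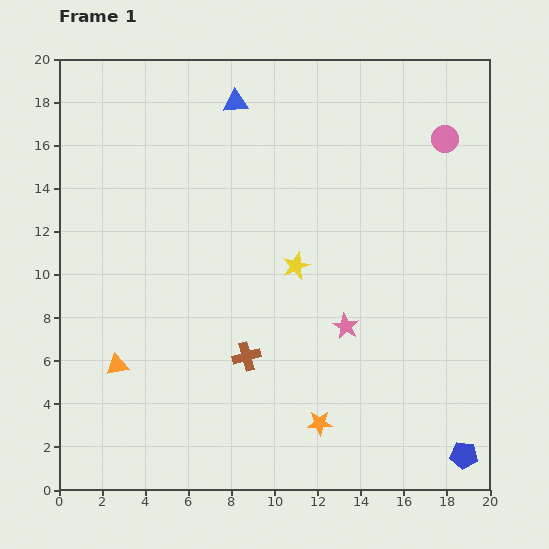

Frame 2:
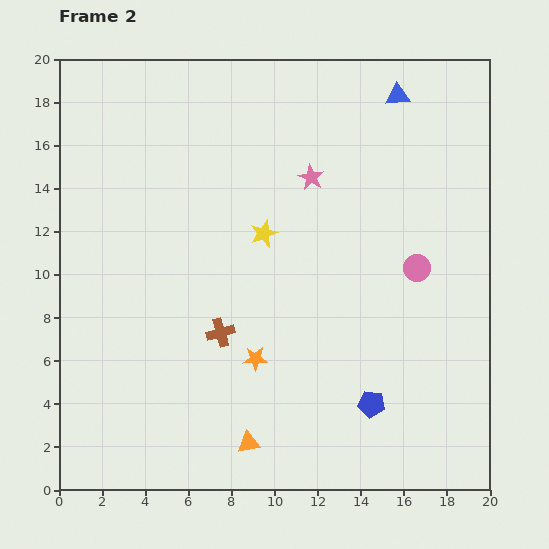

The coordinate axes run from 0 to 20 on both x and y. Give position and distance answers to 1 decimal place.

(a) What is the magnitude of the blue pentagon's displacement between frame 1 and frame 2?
4.9

The blue pentagon moved from (18.8, 1.6) to (14.5, 4.0), a distance of √(4.3² + 2.4²) ≈ 4.9.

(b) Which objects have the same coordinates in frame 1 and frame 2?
none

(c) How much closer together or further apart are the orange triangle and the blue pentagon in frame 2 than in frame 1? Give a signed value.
-10.6

Distance in frame 1: 16.6. Distance in frame 2: 6.0.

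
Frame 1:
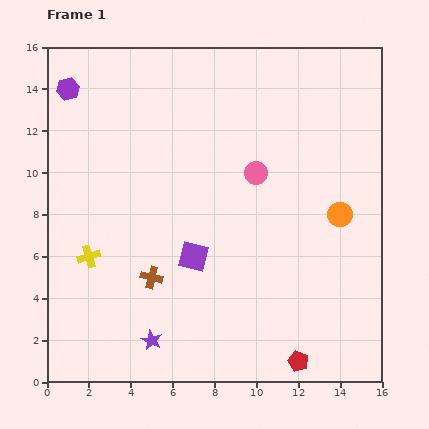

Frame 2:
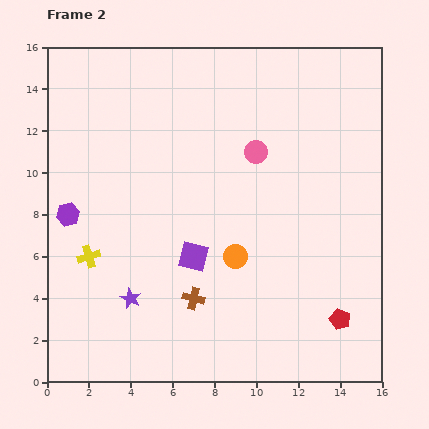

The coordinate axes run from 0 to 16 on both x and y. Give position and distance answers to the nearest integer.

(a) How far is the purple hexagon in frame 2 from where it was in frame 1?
6

The purple hexagon moved from (1, 14) to (1, 8), a distance of √(0² + 6²) ≈ 6.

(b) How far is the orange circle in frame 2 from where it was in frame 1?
5

The orange circle moved from (14, 8) to (9, 6), a distance of √(5² + 2²) ≈ 5.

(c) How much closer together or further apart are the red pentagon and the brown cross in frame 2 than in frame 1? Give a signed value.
-1

Distance in frame 1: 8. Distance in frame 2: 7.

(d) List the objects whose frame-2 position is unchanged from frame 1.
the purple square, the yellow cross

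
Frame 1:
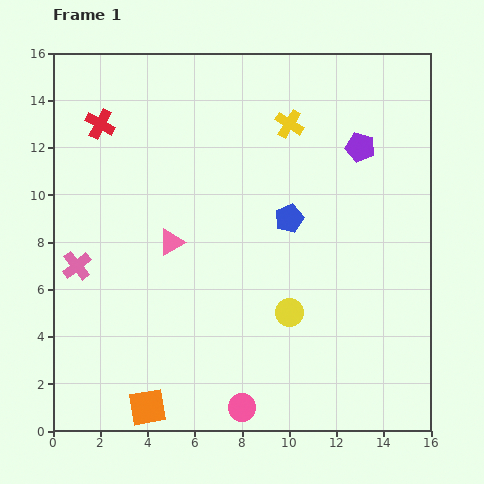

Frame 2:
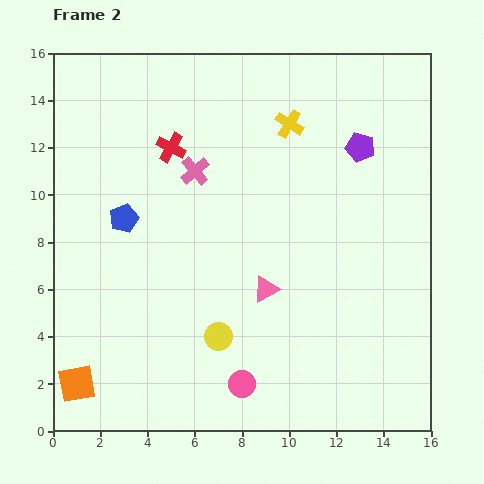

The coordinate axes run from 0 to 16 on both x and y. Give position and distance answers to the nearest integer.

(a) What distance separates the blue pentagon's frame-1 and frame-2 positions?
7

The blue pentagon moved from (10, 9) to (3, 9), a distance of √(7² + 0²) ≈ 7.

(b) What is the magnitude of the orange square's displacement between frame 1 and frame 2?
3

The orange square moved from (4, 1) to (1, 2), a distance of √(3² + 1²) ≈ 3.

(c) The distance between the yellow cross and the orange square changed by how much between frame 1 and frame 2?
+1

Distance in frame 1: 13. Distance in frame 2: 14.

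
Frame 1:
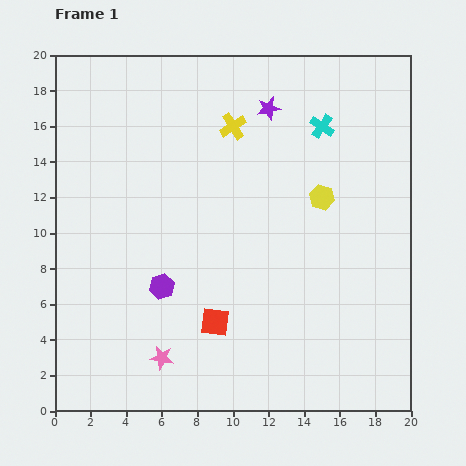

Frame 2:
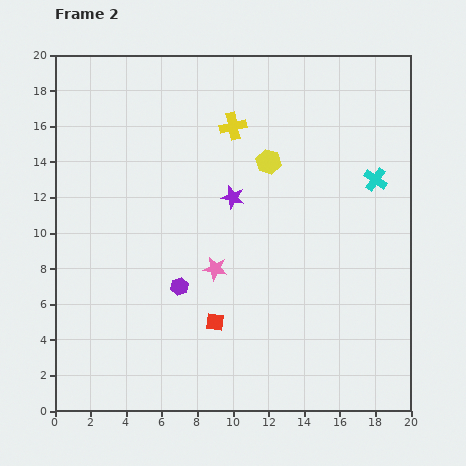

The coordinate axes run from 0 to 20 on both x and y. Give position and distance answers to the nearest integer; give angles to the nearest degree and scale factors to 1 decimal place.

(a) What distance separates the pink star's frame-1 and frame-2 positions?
6

The pink star moved from (6, 3) to (9, 8), a distance of √(3² + 5²) ≈ 6.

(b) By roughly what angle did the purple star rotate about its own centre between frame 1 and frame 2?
27° clockwise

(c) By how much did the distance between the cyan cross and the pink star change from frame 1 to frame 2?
-6

Distance in frame 1: 16. Distance in frame 2: 10.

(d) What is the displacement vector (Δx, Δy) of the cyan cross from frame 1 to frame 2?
(3, -3)

The cyan cross was at (15, 16) in frame 1 and (18, 13) in frame 2.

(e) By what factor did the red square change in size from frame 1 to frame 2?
0.6×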